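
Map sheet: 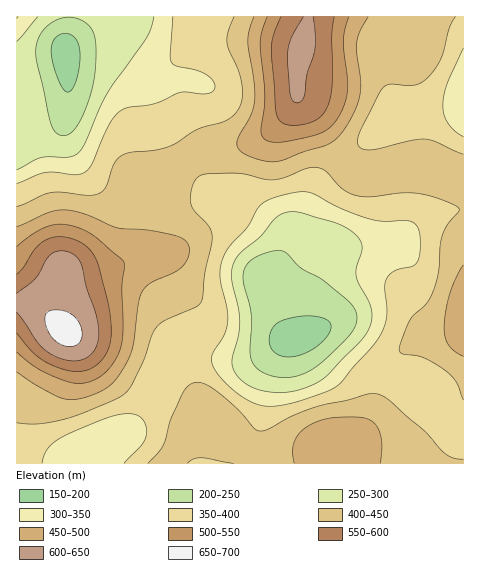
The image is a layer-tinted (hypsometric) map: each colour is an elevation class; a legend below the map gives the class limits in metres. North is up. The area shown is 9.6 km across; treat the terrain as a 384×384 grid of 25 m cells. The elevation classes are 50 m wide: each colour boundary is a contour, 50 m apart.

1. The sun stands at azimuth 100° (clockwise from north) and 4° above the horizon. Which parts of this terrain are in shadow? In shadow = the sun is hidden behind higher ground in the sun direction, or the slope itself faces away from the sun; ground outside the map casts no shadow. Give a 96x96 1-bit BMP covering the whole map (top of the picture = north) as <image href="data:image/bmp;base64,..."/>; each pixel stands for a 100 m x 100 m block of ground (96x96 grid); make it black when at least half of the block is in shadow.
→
<image width="96" height="96" href="data:image/bmp;base64,Qk2+BAAAAAAAAD4AAAAoAAAAYAAAAGAAAAABAAEAAAAAAIAEAAATCwAAEwsAAAIAAAAAAAAA////AAAAAAAAAD/4AAAAMAAAAAAAAP/8AAAAcAAAAAAAAf/+AAAA+AAAAAAAAf//AAAB/AAAAAAAAH//AAAD/AAAAAAAAD//gAAH/AAAAAAAAB//gAAH/gAAAAAAAAf/gAAH/gAAAAAAAAP/wAAH/wAAAAAAAAH/wAAH/wAAAAAAAAA//AAH/4AAAAAAAAAH/AAH/8AAAAAAAAAH/AAH/8AAAAAAAAAD/AAH/+AAAAAAAAAD/AAH//gAAAAAAAAD/AAD//4AAAAAAAAB+AAD//8AAAAAAAAAcAAD//+AAAAAAAAAAAAD//+AAAAAAAAAAAAD///AAAB8AAAAAAAH///gAAD+AAAAAAAH///wAAD/AAAAAAAH///8AAD/AAAAAAAH///+AAD/AAAAAAAH////AAD/AAAAAAAH////gBD/AAAAAAAH////wHj/AAAAAAAH////wPz+AAAAAAAD////4fz+AAAAAAAD////4/z8AAAAAAAB//////z4AAAAAAAB//////zwAAAAAAAA//////zgAAAAAAAAf/////zgAAAAAAAAP/////zgAAAAAAAAH/////zgAAAAAAAAH/////zwAAAAAAAAD/////z4AAAAAAAAB/////z8AAAAAAAAAf////z+AAAAAAAAAP////z/AAAAAAAAAD////7/AAAAAAAAAB////7/AAAAAAAAAA////z/AAAAAAAAAAf///z/AAAAAAAAAAP///z/AAAAAAAAAAAf//z/AAAAAAAAAAAH//z/AAAAAAAAAAAB//z/AAAAAAAAAAAA//z/AAAAAAAAAAAAP/j/AAAAAAAAAAAAD/D/AAAAAAAAAAAAAcD/AAAAAAAAAAAAAAD+AAAAAAAAAAAAAAB+AAAAAAAAAAAAAAAAAAAAAAAAAAAAAAAAAAAAAAAAAAAAAAAAAAAAAAAAAAAAAABgAAAAAAAAAAAAAADwAfAAAAAAAAAAAAD4B/gAAAAAAAAAAAD4D/gAAAAAAAAAAAD4P/gAAAAAAAAAAAD4f/gAAAAAAAAAAAD5//gAAAAAAAAAAADn//gAAAAAAAAAAAAP//gAAAAAAAAAAAAP//gAAAPAAAAAAAAP//gAAB/wAAAAAAAH//gAAD/4AAAAAAAH//gAAP/8AAAAAAAD//gAA///AAAAAAAD//gAD///gAAAAAAD//wAP///gAAAAAAD//wAf///wAAAAAAB//wB////wAAAAAAB//wH////4AAAAAAB//wf////4AAAAAAB//x/////4AAAAAAB////////4AAAAAAB////////4AAAAAAA////////4AAAAAAA////////4AAAAAAB////////4AAAAAAB////////4AAAAAAD////////4AAAAAAD////////4AAAAAAD////////4AAAAAAD////////4AAAAAAD////////4AAAAAAD////////4AAAAAAB////////8AAAAAAB////////8AAAAAAA////////8AAAAAAAf///////+AAAAAA="/>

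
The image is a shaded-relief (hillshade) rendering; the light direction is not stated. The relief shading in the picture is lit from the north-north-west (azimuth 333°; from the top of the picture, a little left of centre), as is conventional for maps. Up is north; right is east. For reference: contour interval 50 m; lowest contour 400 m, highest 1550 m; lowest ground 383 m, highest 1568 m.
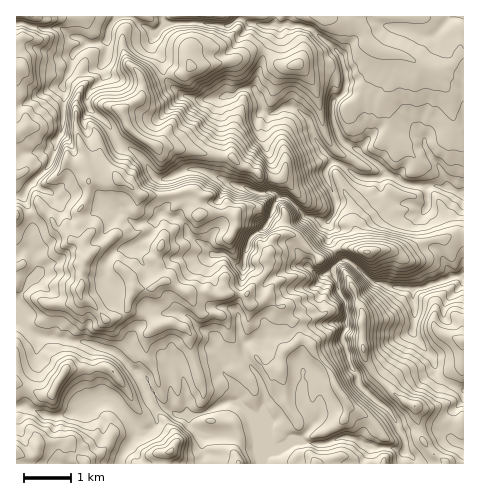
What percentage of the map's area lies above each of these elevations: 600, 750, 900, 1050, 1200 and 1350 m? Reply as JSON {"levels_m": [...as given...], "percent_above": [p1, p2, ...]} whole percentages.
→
{"levels_m": [600, 750, 900, 1050, 1200, 1350], "percent_above": [90, 76, 66, 54, 34, 12]}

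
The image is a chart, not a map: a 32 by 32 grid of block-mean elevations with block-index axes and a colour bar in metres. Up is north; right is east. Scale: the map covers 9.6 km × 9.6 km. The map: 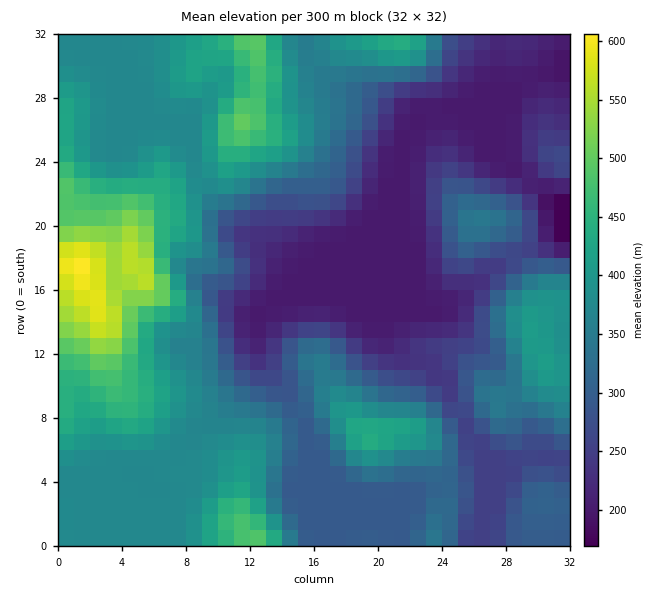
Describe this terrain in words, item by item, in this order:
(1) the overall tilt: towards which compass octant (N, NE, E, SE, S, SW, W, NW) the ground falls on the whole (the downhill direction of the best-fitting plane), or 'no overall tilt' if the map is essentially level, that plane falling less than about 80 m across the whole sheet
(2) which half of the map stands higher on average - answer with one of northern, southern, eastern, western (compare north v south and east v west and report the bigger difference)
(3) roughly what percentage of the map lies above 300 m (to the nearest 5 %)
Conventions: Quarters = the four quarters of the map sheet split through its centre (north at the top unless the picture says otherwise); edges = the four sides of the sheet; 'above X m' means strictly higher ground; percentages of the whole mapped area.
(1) Overall the map slopes down towards the east.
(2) Taken as a whole, the western half is higher than the eastern.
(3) Roughly 60 % of the ground is higher than 300 m.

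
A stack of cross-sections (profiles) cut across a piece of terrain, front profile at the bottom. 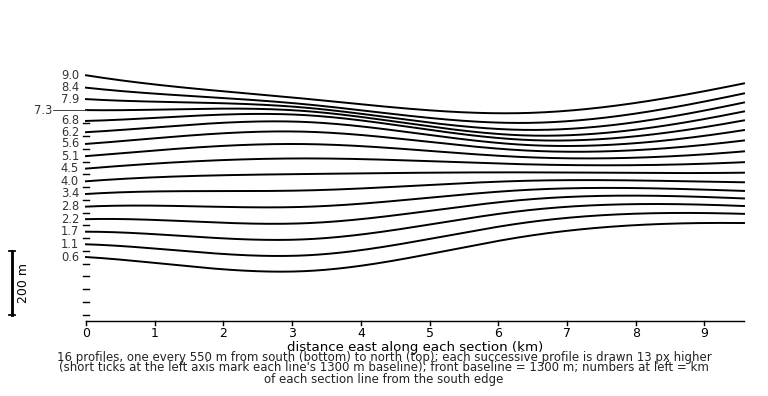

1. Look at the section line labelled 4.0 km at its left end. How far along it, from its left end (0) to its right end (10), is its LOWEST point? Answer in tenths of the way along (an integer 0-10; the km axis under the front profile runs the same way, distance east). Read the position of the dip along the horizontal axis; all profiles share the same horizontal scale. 0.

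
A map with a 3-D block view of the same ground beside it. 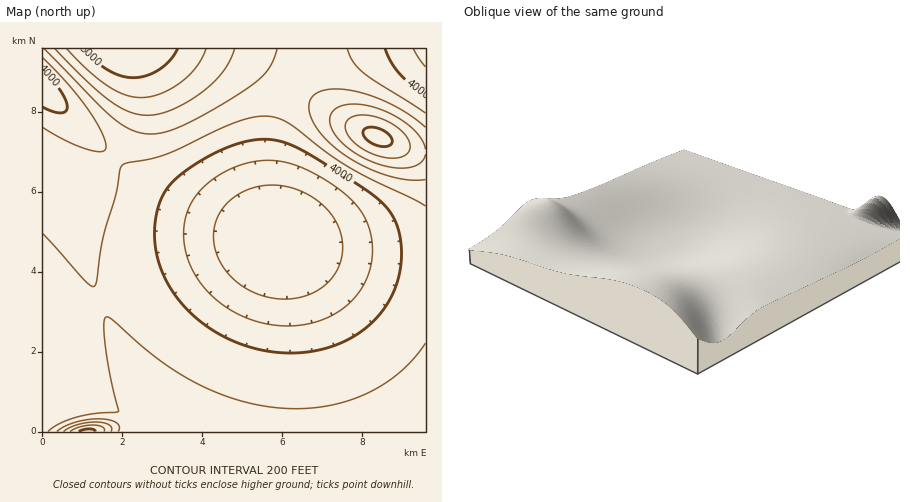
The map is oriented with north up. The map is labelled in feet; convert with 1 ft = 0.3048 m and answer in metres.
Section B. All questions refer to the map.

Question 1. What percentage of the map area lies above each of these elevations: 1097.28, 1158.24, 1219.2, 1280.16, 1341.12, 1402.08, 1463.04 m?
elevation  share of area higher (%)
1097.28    92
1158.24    84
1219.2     72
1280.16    39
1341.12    14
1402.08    9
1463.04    5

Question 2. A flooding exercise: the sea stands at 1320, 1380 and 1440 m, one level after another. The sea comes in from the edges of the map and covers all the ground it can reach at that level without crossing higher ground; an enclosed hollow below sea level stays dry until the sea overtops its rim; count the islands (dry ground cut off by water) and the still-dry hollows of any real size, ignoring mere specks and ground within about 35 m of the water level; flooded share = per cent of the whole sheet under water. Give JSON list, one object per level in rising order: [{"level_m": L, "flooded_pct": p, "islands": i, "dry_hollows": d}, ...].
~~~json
[{"level_m": 1320, "flooded_pct": 82, "islands": 0, "dry_hollows": 0}, {"level_m": 1380, "flooded_pct": 90, "islands": 0, "dry_hollows": 0}, {"level_m": 1440, "flooded_pct": 94, "islands": 1, "dry_hollows": 0}]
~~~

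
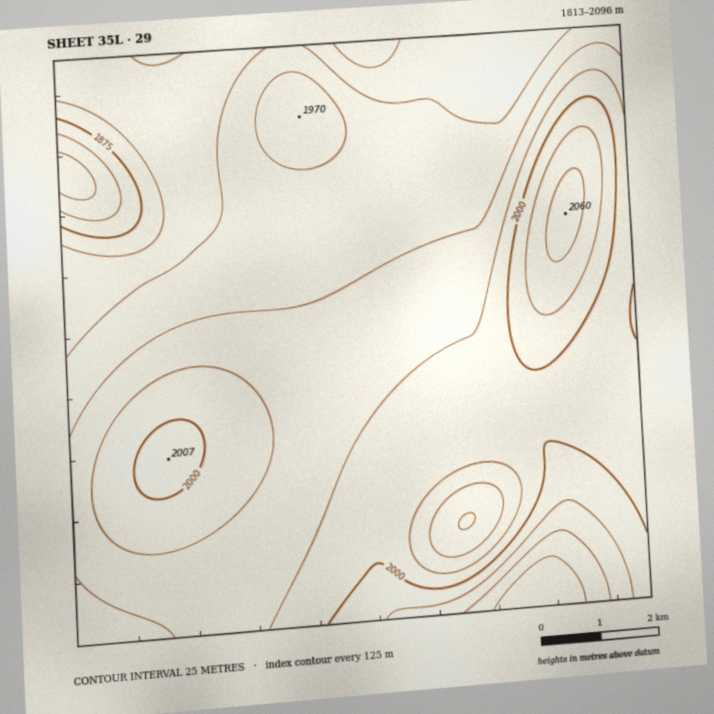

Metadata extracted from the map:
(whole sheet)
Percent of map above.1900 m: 96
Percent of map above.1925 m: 84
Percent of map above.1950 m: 64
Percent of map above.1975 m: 39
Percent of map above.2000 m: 15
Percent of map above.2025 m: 7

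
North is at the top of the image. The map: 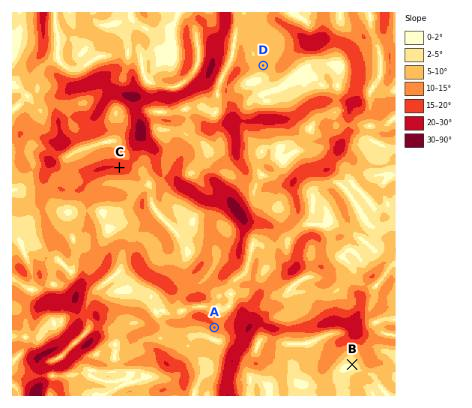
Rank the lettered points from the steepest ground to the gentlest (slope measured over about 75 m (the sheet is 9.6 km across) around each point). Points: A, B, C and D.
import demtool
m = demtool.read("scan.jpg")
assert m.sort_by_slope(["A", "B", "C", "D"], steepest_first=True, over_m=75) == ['C', 'A', 'D', 'B']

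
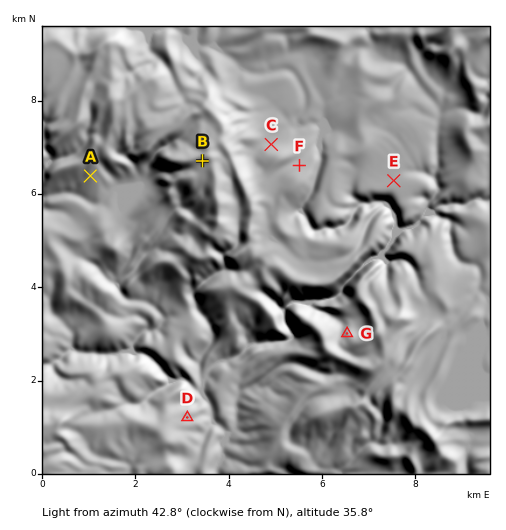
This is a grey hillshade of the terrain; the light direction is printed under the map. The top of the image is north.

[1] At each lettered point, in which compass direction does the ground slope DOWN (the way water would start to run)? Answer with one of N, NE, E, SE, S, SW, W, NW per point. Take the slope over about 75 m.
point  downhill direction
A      S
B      SW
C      N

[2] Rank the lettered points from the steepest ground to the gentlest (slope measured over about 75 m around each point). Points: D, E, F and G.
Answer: G D F E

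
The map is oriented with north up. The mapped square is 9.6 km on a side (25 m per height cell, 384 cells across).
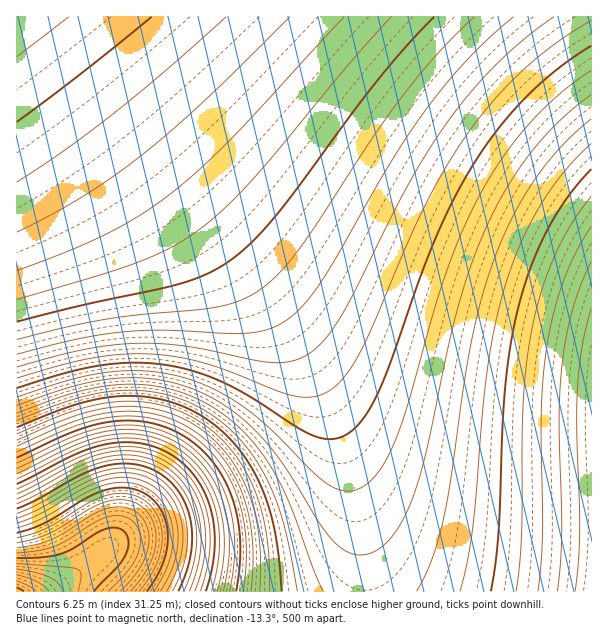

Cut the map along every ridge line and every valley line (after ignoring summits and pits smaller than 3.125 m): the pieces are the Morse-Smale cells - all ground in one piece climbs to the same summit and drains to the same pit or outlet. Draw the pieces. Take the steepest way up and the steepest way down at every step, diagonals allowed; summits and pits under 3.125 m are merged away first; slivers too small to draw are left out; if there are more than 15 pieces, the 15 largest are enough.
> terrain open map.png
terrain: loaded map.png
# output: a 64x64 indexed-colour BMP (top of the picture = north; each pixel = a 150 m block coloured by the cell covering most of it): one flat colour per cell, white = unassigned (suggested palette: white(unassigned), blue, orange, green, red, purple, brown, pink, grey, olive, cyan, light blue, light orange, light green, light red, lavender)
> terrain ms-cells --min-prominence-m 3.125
<image width="64" height="64" href="data:image/bmp;base64,Qk12CAAAAAAAAHYAAAAoAAAAQAAAAEAAAAABAAQAAAAAAAAIAAATCwAAEwsAABAAAAAAAAAA////ALR3HwAOf/8ALKAsACgn1gC9Z5QAS1aMAMJ34wB/f38AIr28AM++FwDox64AeLv/AIrfmACWmP8A1bDFACIiIiIiIiIiIiIiIiIiIiIiIiIhERERERERERERERERIiIiIiIiIiIiIiIiIiIiIiIiIiEREREREREREREREREiIiIiIiIiIiIiIiIiIiIiIiIiIRERERERERERERERESIiIiIiIiIiIiIiIiIiIiIiIiIhERERERERERERERERIiIiIiIiIiIiIiIiIiIiIiIiIiEREREREREREREREREiIiIiIiIiIiIiIiIiIiIiIiIiERERERERERERERERESIiIiIiIiIiIiIiIiIiIiIiIiIRERERERERERERERERIiIiIiIiIiIiIiIiIiIiIiIiIhEREREREREREREREREiIiIiIiIiIiIiIiIiIiIiIiIiERERERERERERERERESIiIiIiIiIiIiIiIiIiIiIiIiIRERERERERERERERERIiIiIiIiIiIiIiIiIiIiIiIiIhEREREREREREREREREiIiIiIiIiIiIiIiIiIiIiIiIhERERERERERERERERESIiIiIiIiIiIiIiIiIiIiIiIiERERERERERERERERERIiIiIiIiIiIiIiIiIiIiIiIiIREREREREREREREREREiIiIiIiIiIiIiIiIiIiIiIiIhERERERERERERERERESIiIiIiIiIiIiIiIiIiIiIiIhERERERERERERERERERIiIiIiIiIiIiIiIiIiIiIiIiEREREREREREREREREREiIiIiIiIiIiIiIiIiIiIiIiIRERERERERERERERERESIiIiIiIiIiIiIiIiIiIiIiIRERERERERERERERERERIiIiIiIiIiIiIiIiIiIiIiIhEREREREREREREREREREiIiIiIiIiIiIiIiIiIiIiIiERERERERERERERERERESIiIiIiIiIiIiIiIiIiIiIiERERERERERERERERERERIiIiIiIiIiIiIiIiIiIiIiIREREREREREREREREREREiIiIiIiIiIiIiIiIiIiIiIRERERERERERERERERERESIiIiIiIiIiIiIiIiIiIiIhERERERERERERERERERERIiIiIiIiIiIiIiIiIiIiIhEREREREREREREREREREREiIiIiIiIiIiIiIiIiIiIiERERERERERERERERERERESIiIiIiIiIiIiIiIiIiIiERERERERERERERERERERERIiIiIiIiIiIiIiIiIiIiIREREREREREREREREREREREiIiIiIiIiIiIiIiIiIiIRERERERERERERERERERERESIiIiIiIiIiIiIiIiIiIhERERERERERERERERERERERIiIiIiIiIiIiIiIiIiIhEREREREREREREREREREREREiIiIiIiIiIiIiIiIiIhERERERERERERERERERERERESIiIiIiIiIiIiIiIiIhERERERERERERERERERERERERIiIiIiIiIiIiIiIiIiEREREREREREREREREREREREREiIiIiIiIiIiIiIiIiERERERERERERERERERERERERESIiIiIiIiIiIiIiIiERERERERERERERERERERERERERIiIiIiIiIiIiIiIiEREREREREREREREREREREREREREiIiIiIiIiIiIiIiIRERERERERERERERERERERERERESIiIiIiIiIiIiIiIRERERERERERERERERERERERERERIiIiIiIiIiIiIiIREREREREREREREREREREREREREREiIiIiIiIiIiIiIRERERERERERERERERERERERERERESIiIiIiIiIiIiIRERERERERERERERERERERERERERERIiIiIiIiIiIiIhEREREREREREREREREREREREREREREiIiIiIiIiIiIhERERERERERERERERERERERERERERESIiIiIiIiIiIhERERERERERERERERERERERERERERERIiIiIiIiIiIhEREREREREREREREREREREREREREREREiIiIiIiIiIhERERERERERERERERERERERERERERERESIiIiIiIiIhERERERERERERERERERERERERERERERERIiIiIiIiIiEREREREREREREREREREREREREREREREREiIiIiIiIiERERERERERERERERERERERERERERERERESIiIiIiIiERERERERERERERERERERERERERERERERERIiIiIiIiEREREREREREREREREREREREREREREREREREiIiIiIiERERERERERERERERERERERERERERERERERESIiIiIiIRERERERERERERERERERERERERERERERERERIiIiIiIREREREREREREREREREREREREREREREREREREiIiIiIRERERERERERERERERERERERERERERERERERESIiIiIRERERERERERERERERERERERERERERERERERERIiIiIREREREREREREREREREREREREREREREREREREREiIiIhERERERERERERERERERERERERERERERERERERESIiIhERERERERERERERERERERERERERERERERERERERIiIhEREREREREREREREREREREREREREREREREREREREiIhERERERERERERERERERERERERERERERERERERERESIiERERERERERERERERERERERERERERERERERERERER"/>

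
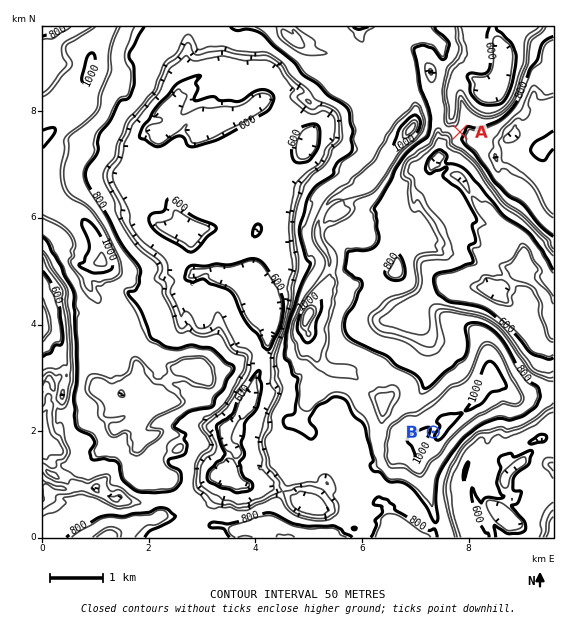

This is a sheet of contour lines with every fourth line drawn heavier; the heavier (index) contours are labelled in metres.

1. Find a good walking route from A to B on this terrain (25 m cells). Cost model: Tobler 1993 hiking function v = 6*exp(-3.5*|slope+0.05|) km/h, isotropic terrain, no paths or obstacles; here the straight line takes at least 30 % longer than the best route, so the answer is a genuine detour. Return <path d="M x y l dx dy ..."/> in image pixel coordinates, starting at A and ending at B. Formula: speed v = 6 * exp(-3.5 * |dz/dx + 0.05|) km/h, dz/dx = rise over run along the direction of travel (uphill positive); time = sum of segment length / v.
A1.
<path d="M460 132l-4 0-7-3-4 0-5-2-1 0-3 1-1 1-4 8-6 6-6 4-15 14-5 11 0 27-15 29 0 19-3 5 0 12-2 5 0 7-2 3 0 4-2 5 0 15-7 13 0 7 13 26 8 8 4 8 10 10 17 34-1 3-3 3 7 0 2 1 8 16"/>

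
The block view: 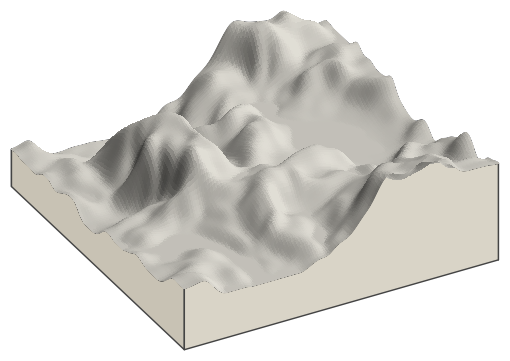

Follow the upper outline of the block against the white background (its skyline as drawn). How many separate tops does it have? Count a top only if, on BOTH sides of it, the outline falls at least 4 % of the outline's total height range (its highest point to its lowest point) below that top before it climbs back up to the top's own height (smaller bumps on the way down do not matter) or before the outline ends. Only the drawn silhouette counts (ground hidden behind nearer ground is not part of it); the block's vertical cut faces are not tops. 3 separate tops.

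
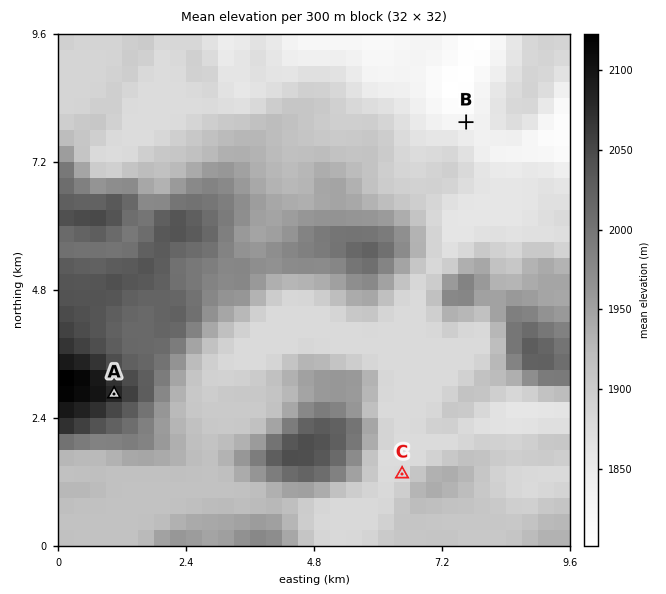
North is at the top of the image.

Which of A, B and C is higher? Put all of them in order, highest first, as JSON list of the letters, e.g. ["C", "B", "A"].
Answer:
["A", "C", "B"]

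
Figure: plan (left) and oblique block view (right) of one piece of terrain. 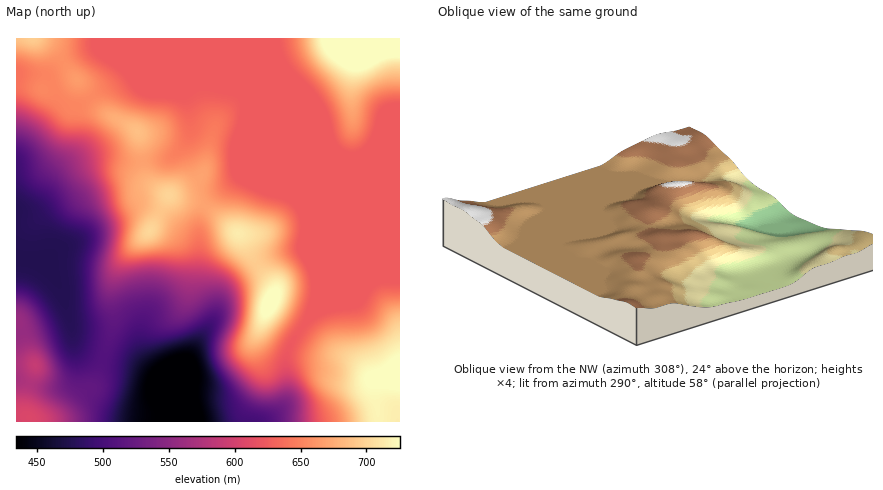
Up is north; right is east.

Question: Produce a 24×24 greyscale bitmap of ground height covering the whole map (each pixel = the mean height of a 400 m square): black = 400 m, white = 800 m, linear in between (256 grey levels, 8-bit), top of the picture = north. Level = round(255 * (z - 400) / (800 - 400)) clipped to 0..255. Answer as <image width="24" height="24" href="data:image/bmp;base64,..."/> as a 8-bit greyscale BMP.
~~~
<image width="24" height="24" href="data:image/bmp;base64,Qk12BgAAAAAAADYEAAAoAAAAGAAAABgAAAABAAgAAAAAAEACAAATCwAAEwsAAAABAAAAAAAAAAAAAAEBAQACAgIAAwMDAAQEBAAFBQUABgYGAAcHBwAICAgACQkJAAoKCgALCwsADAwMAA0NDQAODg4ADw8PABAQEAAREREAEhISABMTEwAUFBQAFRUVABYWFgAXFxcAGBgYABkZGQAaGhoAGxsbABwcHAAdHR0AHh4eAB8fHwAgICAAISEhACIiIgAjIyMAJCQkACUlJQAmJiYAJycnACgoKAApKSkAKioqACsrKwAsLCwALS0tAC4uLgAvLy8AMDAwADExMQAyMjIAMzMzADQ0NAA1NTUANjY2ADc3NwA4ODgAOTk5ADo6OgA7OzsAPDw8AD09PQA+Pj4APz8/AEBAQABBQUEAQkJCAENDQwBEREQARUVFAEZGRgBHR0cASEhIAElJSQBKSkoAS0tLAExMTABNTU0ATk5OAE9PTwBQUFAAUVFRAFJSUgBTU1MAVFRUAFVVVQBWVlYAV1dXAFhYWABZWVkAWlpaAFtbWwBcXFwAXV1dAF5eXgBfX18AYGBgAGFhYQBiYmIAY2NjAGRkZABlZWUAZmZmAGdnZwBoaGgAaWlpAGpqagBra2sAbGxsAG1tbQBubm4Ab29vAHBwcABxcXEAcnJyAHNzcwB0dHQAdXV1AHZ2dgB3d3cAeHh4AHl5eQB6enoAe3t7AHx8fAB9fX0Afn5+AH9/fwCAgIAAgYGBAIKCggCDg4MAhISEAIWFhQCGhoYAh4eHAIiIiACJiYkAioqKAIuLiwCMjIwAjY2NAI6OjgCPj48AkJCQAJGRkQCSkpIAk5OTAJSUlACVlZUAlpaWAJeXlwCYmJgAmZmZAJqamgCbm5sAnJycAJ2dnQCenp4An5+fAKCgoAChoaEAoqKiAKOjowCkpKQApaWlAKampgCnp6cAqKioAKmpqQCqqqoAq6urAKysrACtra0Arq6uAK+vrwCwsLAAsbGxALKysgCzs7MAtLS0ALW1tQC2trYAt7e3ALi4uAC5ubkAurq6ALu7uwC8vLwAvb29AL6+vgC/v78AwMDAAMHBwQDCwsIAw8PDAMTExADFxcUAxsbGAMfHxwDIyMgAycnJAMrKygDLy8sAzMzMAM3NzQDOzs4Az8/PANDQ0ADR0dEA0tLSANPT0wDU1NQA1dXVANbW1gDX19cA2NjYANnZ2QDa2toA29vbANzc3ADd3d0A3t7eAN/f3wDg4OAA4eHhAOLi4gDj4+MA5OTkAOXl5QDm5uYA5+fnAOjo6ADp6ekA6urqAOvr6wDs7OwA7e3tAO7u7gDv7+8A8PDwAPHx8QDy8vIA8/PzAPT09AD19fUA9vb2APf39wD4+PgA+fn5APr6+gD7+/sA/Pz8AP39/QD+/v4A////AIJ/c2FQQCwdFxQRFSg6QkZOY4OZrMHLynlyYlRNRTMfFRISGCs/U2BeaYuluMjNzG9tWkxLSDkjFBESGC5Pc4N8gJ6yvszQ0nJ0WENERTspGhMSGz9wkZWMkKSyvsnN0mxnSTg+RUA0LSMdJU2HqKWTkqKyur/EymVZPzQ7RkY/P0A6M0d8sLqikZilqay0wGJNNzM8SUtGR09SSUZpqsu6mpCUlpijtFE+MjI/UVJOTVVfW1VqpM7Lp5CPj5CZozkzMTJCXGFcW2Fqaml7p8bKrpKPj4+RkjExMTNDZHd1cnZ7fIOYs727o5CPj4+PjzExMTI/YYudmpeVkZ+1vrmplY+Pj4+PjzEyMjQ8WYyzuq2inK7Exb6tlI+Pj4+PjzI0Nz9IYIuuvLSrpbPAvreqlY+Pj4+PjzM3QE1Zcpmttru0rKyrpp6XkI+Pj4+PjzhASVdkf6Cvtry1rKOZk5CPj4+Pj4+Pjz9LVGJxi6Otr62sq6KRj4+Pj4+Pj4+Pj0RSYGp5jqKrqaKhpaCRj4+Pj4+Pj4+Pj1Fhc3yElKayr6ScnZ2Rj4+Pj4+PlZaQj2d3i5WYpK+0rqSZmZuUj4+Pj4+Qn6GRj4OQnKCjqqmjnpmTlZeTj4+Pj4+Tp6eUkJifoaOjoJqSkJCQkJCQj4+Pj5CdsrGjm5ugoqekm5OQj4+Pj4+Pj4+PkJqwwsS6s6ClpKOZkZCPj4+Pj4+Pj4+Ql63G1NnRyLS0qqCSkJCPj4+Pj4+Pj4+RnrvS3ebj4g=="/>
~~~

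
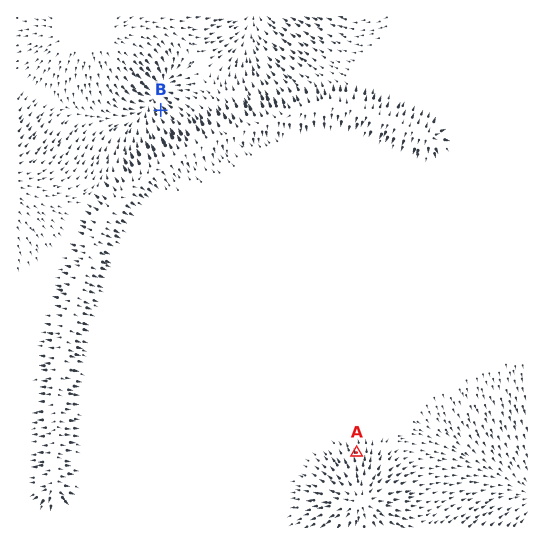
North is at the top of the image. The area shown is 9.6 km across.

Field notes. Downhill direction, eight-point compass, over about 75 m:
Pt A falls N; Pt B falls NW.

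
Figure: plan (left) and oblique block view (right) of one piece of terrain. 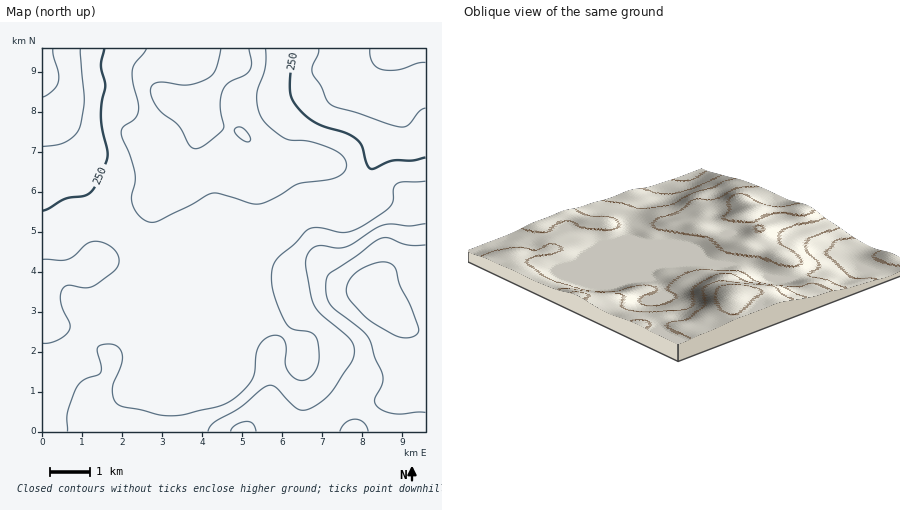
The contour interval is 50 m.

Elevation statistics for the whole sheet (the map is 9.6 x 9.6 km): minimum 140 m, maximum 490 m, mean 300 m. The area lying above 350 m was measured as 17.2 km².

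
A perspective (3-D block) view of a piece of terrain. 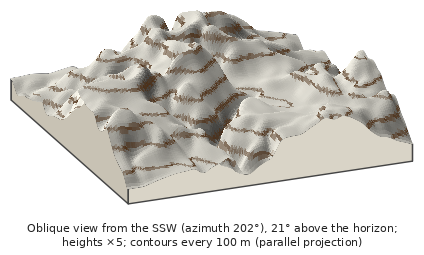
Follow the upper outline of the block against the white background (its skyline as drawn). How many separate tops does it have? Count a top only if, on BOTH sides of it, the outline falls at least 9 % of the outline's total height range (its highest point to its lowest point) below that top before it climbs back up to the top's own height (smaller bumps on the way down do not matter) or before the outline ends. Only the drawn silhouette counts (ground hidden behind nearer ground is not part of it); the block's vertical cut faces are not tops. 3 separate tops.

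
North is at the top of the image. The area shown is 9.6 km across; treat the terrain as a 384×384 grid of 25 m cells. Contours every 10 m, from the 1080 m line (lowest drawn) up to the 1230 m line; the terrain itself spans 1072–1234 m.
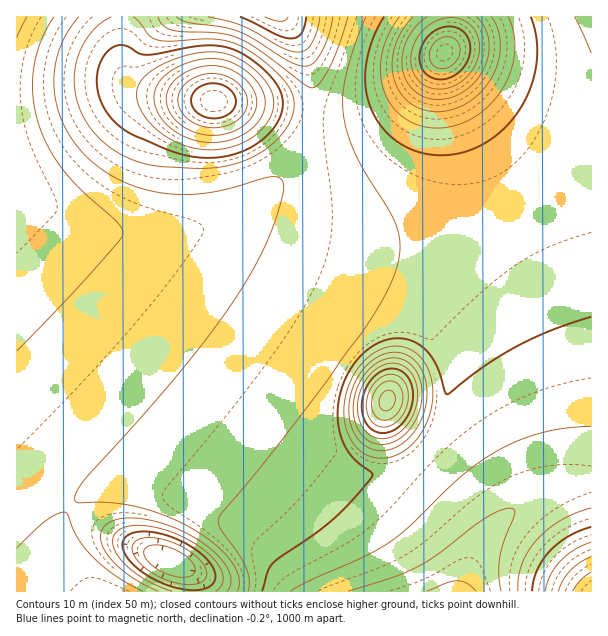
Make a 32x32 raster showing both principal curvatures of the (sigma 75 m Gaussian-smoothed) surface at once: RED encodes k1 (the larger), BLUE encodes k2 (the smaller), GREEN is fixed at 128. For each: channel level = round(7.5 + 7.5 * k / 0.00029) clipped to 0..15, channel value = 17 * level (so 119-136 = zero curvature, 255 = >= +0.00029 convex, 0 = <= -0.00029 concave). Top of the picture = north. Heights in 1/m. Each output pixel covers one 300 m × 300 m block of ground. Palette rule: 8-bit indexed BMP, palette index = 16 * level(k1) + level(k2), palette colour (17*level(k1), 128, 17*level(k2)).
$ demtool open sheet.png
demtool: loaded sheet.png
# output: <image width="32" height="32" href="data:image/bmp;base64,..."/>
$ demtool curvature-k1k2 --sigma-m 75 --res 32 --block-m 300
<image width="32" height="32" href="data:image/bmp;base64,Qk02CAAAAAAAADYEAAAoAAAAIAAAACAAAAABAAgAAAAAAAAEAAATCwAAEwsAAAABAAAAAAAAAIAAABGAAAAigAAAM4AAAESAAABVgAAAZoAAAHeAAACIgAAAmYAAAKqAAAC7gAAAzIAAAN2AAADugAAA/4AAAACAEQARgBEAIoARADOAEQBEgBEAVYARAGaAEQB3gBEAiIARAJmAEQCqgBEAu4ARAMyAEQDdgBEA7oARAP+AEQAAgCIAEYAiACKAIgAzgCIARIAiAFWAIgBmgCIAd4AiAIiAIgCZgCIAqoAiALuAIgDMgCIA3YAiAO6AIgD/gCIAAIAzABGAMwAigDMAM4AzAESAMwBVgDMAZoAzAHeAMwCIgDMAmYAzAKqAMwC7gDMAzIAzAN2AMwDugDMA/4AzAACARAARgEQAIoBEADOARABEgEQAVYBEAGaARAB3gEQAiIBEAJmARACqgEQAu4BEAMyARADdgEQA7oBEAP+ARAAAgFUAEYBVACKAVQAzgFUARIBVAFWAVQBmgFUAd4BVAIiAVQCZgFUAqoBVALuAVQDMgFUA3YBVAO6AVQD/gFUAAIBmABGAZgAigGYAM4BmAESAZgBVgGYAZoBmAHeAZgCIgGYAmYBmAKqAZgC7gGYAzIBmAN2AZgDugGYA/4BmAACAdwARgHcAIoB3ADOAdwBEgHcAVYB3AGaAdwB3gHcAiIB3AJmAdwCqgHcAu4B3AMyAdwDdgHcA7oB3AP+AdwAAgIgAEYCIACKAiAAzgIgARICIAFWAiABmgIgAd4CIAIiAiACZgIgAqoCIALuAiADMgIgA3YCIAO6AiAD/gIgAAICZABGAmQAigJkAM4CZAESAmQBVgJkAZoCZAHeAmQCIgJkAmYCZAKqAmQC7gJkAzICZAN2AmQDugJkA/4CZAACAqgARgKoAIoCqADOAqgBEgKoAVYCqAGaAqgB3gKoAiICqAJmAqgCqgKoAu4CqAMyAqgDdgKoA7oCqAP+AqgAAgLsAEYC7ACKAuwAzgLsARIC7AFWAuwBmgLsAd4C7AIiAuwCZgLsAqoC7ALuAuwDMgLsA3YC7AO6AuwD/gLsAAIDMABGAzAAigMwAM4DMAESAzABVgMwAZoDMAHeAzACIgMwAmYDMAKqAzAC7gMwAzIDMAN2AzADugMwA/4DMAACA3QARgN0AIoDdADOA3QBEgN0AVYDdAGaA3QB3gN0AiIDdAJmA3QCqgN0Au4DdAMyA3QDdgN0A7oDdAP+A3QAAgO4AEYDuACKA7gAzgO4ARIDuAFWA7gBmgO4Ad4DuAIiA7gCZgO4AqoDuALuA7gDMgO4A3YDuAO6A7gD/gO4AAID/ABGA/wAigP8AM4D/AESA/wBVgP8AZoD/AHeA/wCIgP8AmYD/AKqA/wC7gP8AzID/AN2A/wDugP8A/4D/AHeHh4eXx+e1clBgcJOml4eHh4eHd3d3h5eXl4eGhnZ2h4eHl7fGg1BgUGCTxqeHh4eHh3d3d3eHl5eXh4eGhnaHh4eXpZJgUFByxee3l4eHh3d3d3d3d3eHl5eXh4eHh4eHh5eVk5KUxvfnt4eHh3d3d3d3d3d3d4eHl5eXl4eHh4eHl5a2x9fXt5eHh3d3d3d3d3d3d3eHh4eIl5eXl5eHh4eHl5eXl4eHh4d3d3d3d3d3d3d3h4eHh4eImJeXl4eHh4eHh4eHh4d3d3d3d3d3d4aFhIaHh4eHh4eHiIiYh4eHh4eHh3d3d3d3d3d3d3eGkqKikYSHh4eHh4eHh4eHd3d3d3d3d3d3d3d3d3d3d4Oi1ue0kIWHh4eHh4eHh4d3d3d3d3d3d3d3d3d3d3d3gbP5+9mhgYeHh4eHh4eHh4d3d3d3d3d3d3d3d3d3d3eAs/z+/LSAh4eHh4eHh4eHh4d3d3d3d3d3d3d3d3d3d4Kh2v37xZCHh4eHh4eHh4eHh4d3d3d3d3d3d3d3d3d3hZC0+Pi0gXeHh4eHh4eHh4eHh4d3d3d3d3d3d3d3d3eHg5CzxKKEh4eHh4eHh4eHh4eHh4eHd3d3d3d3d3d3d4eHhIKThIeHh4eHh4eHh4eHh4eHh4eHh3d3d3d3d3eHh4eHh4eHh4eHh4eHh4eHh4eHh4eHh4eHh4eHh4eHh4eHh4eHh4eHh4eHh4eHh4eHh4eHh4eHh4eHh4eHh4eHh4eHh4eHh4eHh4eHh4eHh4eHh4eHh4d3h4eHh4eHh4eHh4eHh4eHh4eHh4eHh4eHh4eHd3d3h4eHd3d3h4eHh4eHh4eHh4eHh4eHh4eHh4eHd4eHh4eHh4eHh4d3d4eHh4eHh4eHh4eHh4eHh4eHh4eHh4eHh4eHh4eHh4d3d4eHh4eHh4eHh4eHh4eHh4eHh4eHh4eHh4eHh4eGhod3d4eHh4eHh4eHh4eHh4eHh4eHh4eHh4eHh4aFhISEhYZ3h4eHh4eHh4eHh4eHh4eHh4eHh4eHh4iGhZWWlpWEhIZ3h4eHh4eHh4eHh4eHh4eHh4eHh4iIh4WWp6mpqKaVhIaHh4eHh4eGhoeHh4eHh4eHh4eIiIiGlqe5ysrKuKaUhYeHh4eWlpaGhoaHh4eHh4eHh4iIiJamt8nKy8rItqWUh4eHlpamppaWhoaHh4eHh4eHiIiYlqanuLq6qqimpJSXh4eWpre4qJaGhoeHh4eHh4eIiJiWlZanqamol4WEhIeHh5anydvKp5aGh4eHh4eHh4iImJeFhJaXqJeGdHN1h4eHhpa529q4loaHh4eHh4eHiIiYmIaEhIWVlYRzZHaHh4eGlqe4yLeWhoeHh4c="/>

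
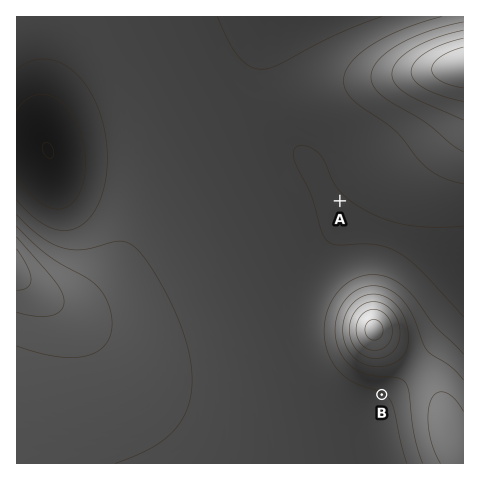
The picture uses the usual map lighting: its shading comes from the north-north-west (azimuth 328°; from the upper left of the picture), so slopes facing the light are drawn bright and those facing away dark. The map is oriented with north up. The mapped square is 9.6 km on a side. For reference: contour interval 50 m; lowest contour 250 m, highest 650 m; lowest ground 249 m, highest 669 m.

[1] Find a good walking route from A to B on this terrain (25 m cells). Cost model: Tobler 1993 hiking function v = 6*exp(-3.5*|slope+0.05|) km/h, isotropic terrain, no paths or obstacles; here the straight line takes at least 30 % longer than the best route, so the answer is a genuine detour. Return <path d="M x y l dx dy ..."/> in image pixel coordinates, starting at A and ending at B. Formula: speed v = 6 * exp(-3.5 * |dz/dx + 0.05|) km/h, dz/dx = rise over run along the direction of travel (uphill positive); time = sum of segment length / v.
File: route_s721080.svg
<path d="M340 201l0 79-5 10 0 53 12 24 14 14 14 7 7 7"/>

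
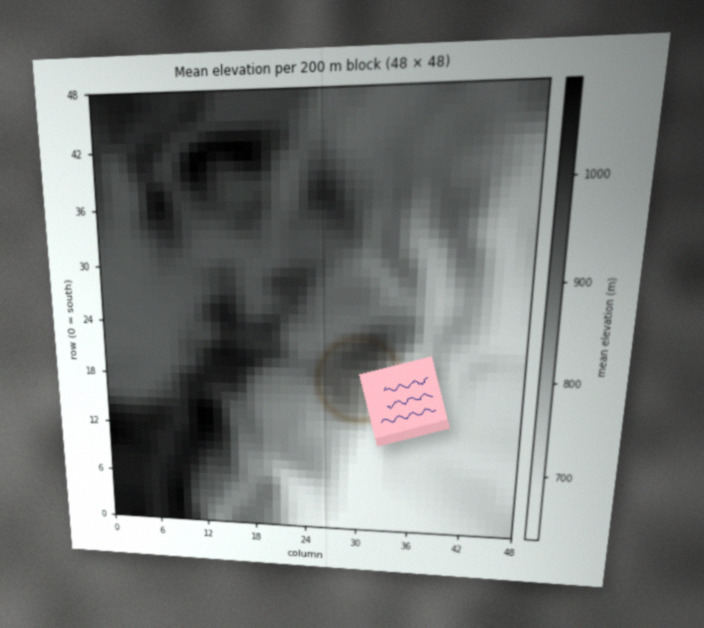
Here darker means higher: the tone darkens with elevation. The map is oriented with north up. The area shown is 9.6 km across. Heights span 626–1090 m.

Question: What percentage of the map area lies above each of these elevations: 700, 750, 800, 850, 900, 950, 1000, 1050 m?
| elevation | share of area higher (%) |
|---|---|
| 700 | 95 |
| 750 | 81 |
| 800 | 76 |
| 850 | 71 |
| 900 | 61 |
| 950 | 46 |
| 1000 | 21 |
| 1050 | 5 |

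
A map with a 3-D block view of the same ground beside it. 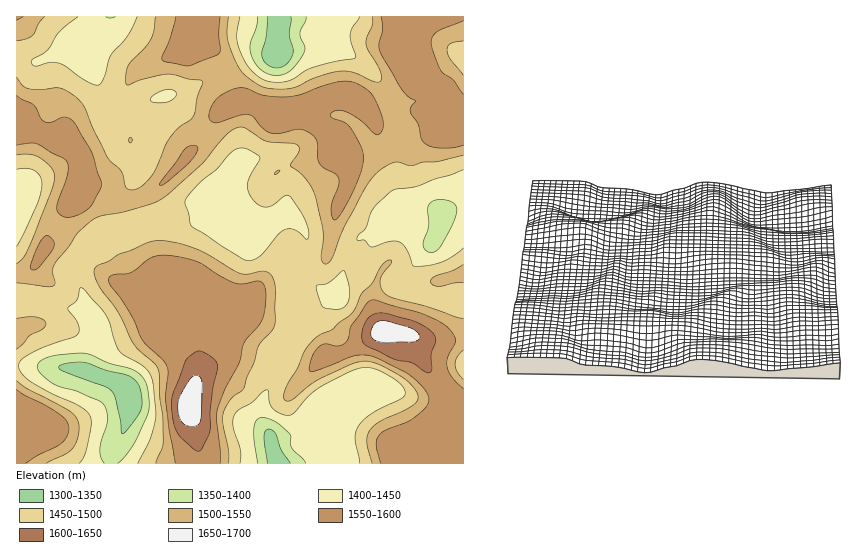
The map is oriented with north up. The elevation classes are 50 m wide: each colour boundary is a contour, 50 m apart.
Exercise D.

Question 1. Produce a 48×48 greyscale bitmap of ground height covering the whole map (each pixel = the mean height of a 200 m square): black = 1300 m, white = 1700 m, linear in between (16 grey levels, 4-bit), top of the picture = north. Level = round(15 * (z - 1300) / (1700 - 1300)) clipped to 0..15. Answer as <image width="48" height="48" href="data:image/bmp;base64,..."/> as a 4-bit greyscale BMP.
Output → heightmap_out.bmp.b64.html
<image width="48" height="48" href="data:image/bmp;base64,Qk32BAAAAAAAAHYAAAAoAAAAMAAAADAAAAABAAQAAAAAAIAEAAATCwAAEwsAABAAAAAAAAAAAAAAABEREQAiIiIAMzMzAERERABVVVUAZmZmAHd3dwCIiIgAmZmZAKqqqgC7u7sAzMzMAN3d3QDu7u4A////AKmYd2VDNFZ4mqu6hlQxEjRVVWaaqqqqqqqpmHZDI0Vnmru6hlQhI0VVVWeaqqqqqru6qYZTIjVnm8y6hlQhNEVVVWeaqqqqq7u6qYZUIiRXrMzKdlQiNERVVWeJqqqqqqu6qYZUMiNXre3JdVQzRURVVVZ4maqqqquqmHZUMRJXre7JdlVVZlREVVVmeJmqqqqodlVEIRJIve7KhmVWd2VERVVVZnmqqqh2VUQzIRJYve7KmHZmeHZUREVVVniqqoZUQzIiERNYrN7LqIdmeIhlREREVoqrqWVDIiIRIiRoq93LqYdmZ5mHZURFeKu7mFVDIiIjNFZ4q8zLuod2Zompl2Z4mru6l2VUMzNFVWeJq7u7uph2ZnmqqZmrzMy6l3ZlVVVVZniqu7u7qph3ZniaqqvMzMy7qId2ZmVVZomqq7u6qqmHdmeJmaze7t3LqYiHdmZVZ5qqqru7u6qIdmZniazu7ty6mIiHZmVVaJqqqru7u7qYdmZmeJvNzLqpiHd2ZmVWeaqqqru7u7uod2ZmZoq7qpmHd2ZmZmZniaqqqqqqqqqod3ZlVnmZiHdmZmZ3dmZomqqqqqqqqqqod2ZlVXiHZmZ3d4iIdmZ5qqqqqqqqqZmYd2ZmVmeHZmd4iJmYdmeJmZqqqqqpmHeHd2ZmZmZ3ZmZ3iImpdmd4iJmqqqmYdmZnd2Z3ZmZ3dmVWZ3iph2ZneIiZmZh3ZlVmZmZ4dmZndlREVmiamHZmd3eIiHdmZVVWZmZ4dmZmZlQ0VWeZmHdmZmZ3dmZlVVVWZmZ4hmZmZVQzRVaJmYdmZmZmZmVVVVVVZmZ5l2ZmVVQzRVZ5mZmHd3d2ZmVURFVWZmZ5mGZmVVQzNFVomqqYiId3ZmVVVVVmZmaJqXZmVVRDNFVomqqZiIiIdmVVVVZmZmeJqoZmZVVERFVXmqqpiHiZh2ZVVWZ3ZmeJmpdmZmVVVVVniaqpiHeJmHZlVmZ3d3iZmph2ZmZmVWZniaqZh3d4mYdmZWZnd4iZqqmHd3dmZmZ4maqYd3d4mZl2ZWZmd4maqqmYiIiId4iZqqqYd3d3iamHZmZmd4mqqqmZiImZmKmqqqmHd3d3iZmYdmZ4iImqqpmZiJmqqqqqqql3d3d3eImZh3iZmZmqqpmZmJqqqqqpmph2Z3dmd4iZmImqqqqqqZmpmZqqqqqZmZh2ZmZmZ3iaqpqqqqqpmaqpiZqqqqmZmYdmZ2ZmZniaqqqqqqqqqqqpiZqqqpiIiHZmZ3ZmZmiJqqqZmZqqqqqYiZmqqod3d2ZmZ3dmZneImZh3d4maqqmImqqqqXZmZmZmZ4iHd4iIiIZURWeImYd4mqqqmGZmZlVWZ4iZmZmIiGUyI1Zmd2Z5qqqph2ZmZVVVZ3iZqqqZl1MhEkVVVmaJqqqpd2ZmVVVVZneJqqqqhlMhEjREVWeaqqqYd4d2VVRFVmeImqqqhlMhEkRVVWeaqqqYiIh2ZVREVWZ4mqqqhlQhEkVVVmeKqqqpmZiHZlVERVZ4mqqqhlQxEjRVVWaKqqqqqg=="/>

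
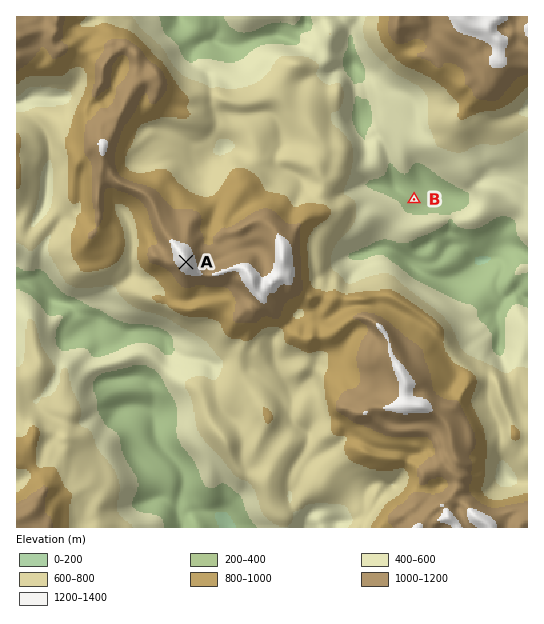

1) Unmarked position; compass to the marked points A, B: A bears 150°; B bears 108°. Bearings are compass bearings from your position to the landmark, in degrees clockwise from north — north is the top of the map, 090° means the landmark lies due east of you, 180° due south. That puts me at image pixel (89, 94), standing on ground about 930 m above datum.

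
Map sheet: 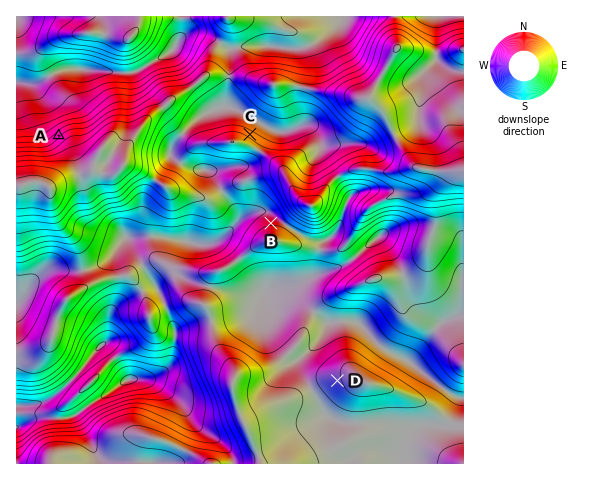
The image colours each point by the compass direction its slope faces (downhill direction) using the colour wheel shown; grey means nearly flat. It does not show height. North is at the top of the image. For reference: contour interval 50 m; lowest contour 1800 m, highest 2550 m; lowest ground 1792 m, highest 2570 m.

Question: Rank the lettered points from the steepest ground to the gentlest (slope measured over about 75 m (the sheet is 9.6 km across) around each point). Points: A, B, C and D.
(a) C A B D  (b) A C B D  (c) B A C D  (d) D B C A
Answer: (b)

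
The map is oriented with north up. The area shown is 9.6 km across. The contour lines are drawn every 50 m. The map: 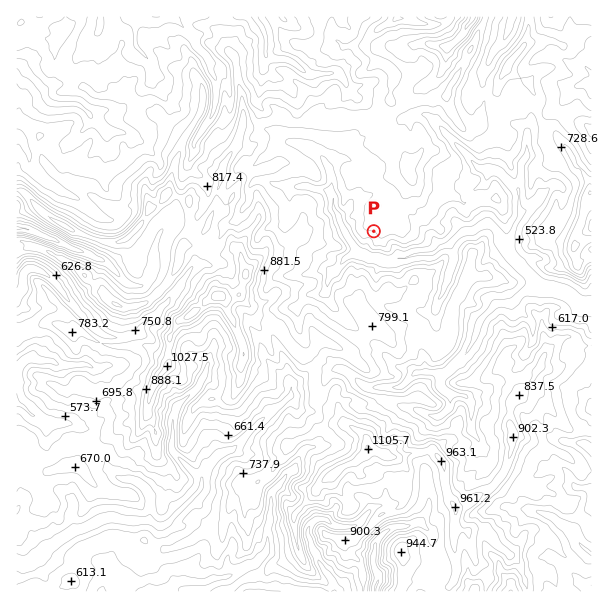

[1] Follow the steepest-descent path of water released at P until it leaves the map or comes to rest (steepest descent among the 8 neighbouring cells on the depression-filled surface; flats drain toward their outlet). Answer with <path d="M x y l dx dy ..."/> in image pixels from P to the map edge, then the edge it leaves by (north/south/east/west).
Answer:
<path d="M374 231l-3 3 0 3-5 8 0 10 5 3 7 0 6 3 8 0 6-3 7 0 2-1 9-2 1-1 15 0 8-6 9-3 10-11 2 0 3-3 7 0 2-1 3 0 4-5 12 0 6 8 0 7 2 3 6 6 1 0 0 2 9 9 0 1 26 27 3 0 0 2 12 0 1 1 3 0 9 5 11 10 10 0"/>
exit: east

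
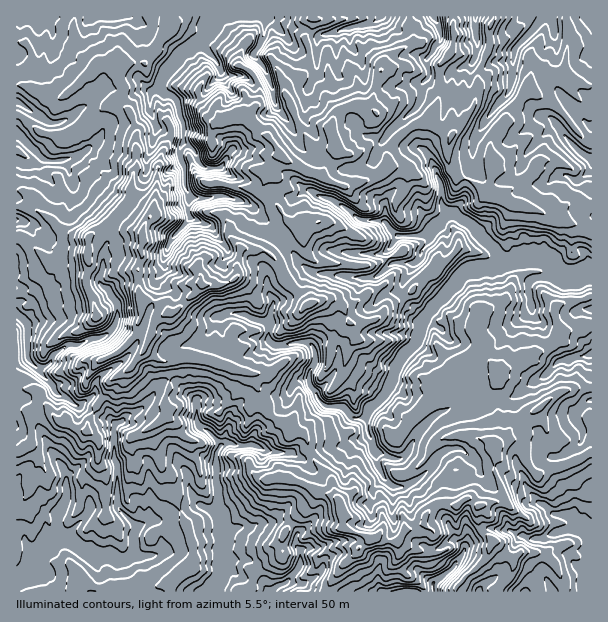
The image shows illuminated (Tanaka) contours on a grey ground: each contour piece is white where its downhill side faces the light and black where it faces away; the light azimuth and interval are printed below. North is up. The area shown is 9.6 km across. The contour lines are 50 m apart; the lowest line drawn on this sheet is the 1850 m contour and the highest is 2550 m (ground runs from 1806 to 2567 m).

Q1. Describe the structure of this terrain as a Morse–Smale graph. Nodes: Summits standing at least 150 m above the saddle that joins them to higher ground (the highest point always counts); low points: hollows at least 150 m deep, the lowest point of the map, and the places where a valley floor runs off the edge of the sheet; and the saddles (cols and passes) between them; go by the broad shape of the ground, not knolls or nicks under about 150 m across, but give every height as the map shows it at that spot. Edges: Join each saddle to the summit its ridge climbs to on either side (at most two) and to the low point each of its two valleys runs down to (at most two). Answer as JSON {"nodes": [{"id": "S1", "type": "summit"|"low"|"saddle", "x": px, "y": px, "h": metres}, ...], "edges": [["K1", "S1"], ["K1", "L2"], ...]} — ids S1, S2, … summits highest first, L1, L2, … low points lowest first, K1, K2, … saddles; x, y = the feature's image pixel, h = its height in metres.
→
{"nodes": [
{"id": "S1", "type": "summit", "x": 203, "y": 285, "h": 2567},
{"id": "S2", "type": "summit", "x": 342, "y": 512, "h": 2391},
{"id": "L1", "type": "low", "x": 18, "y": 578, "h": 1806},
{"id": "L2", "type": "low", "x": 590, "y": 578, "h": 1806},
{"id": "L3", "type": "low", "x": 213, "y": 18, "h": 1806},
{"id": "L4", "type": "low", "x": 584, "y": 275, "h": 1807},
{"id": "L5", "type": "low", "x": 591, "y": 17, "h": 1813},
{"id": "L6", "type": "low", "x": 23, "y": 320, "h": 1823},
{"id": "L7", "type": "low", "x": 381, "y": 17, "h": 1829},
{"id": "L8", "type": "low", "x": 434, "y": 591, "h": 1848},
{"id": "K1", "type": "saddle", "x": 441, "y": 504, "h": 2282},
{"id": "K2", "type": "saddle", "x": 311, "y": 453, "h": 2191},
{"id": "K3", "type": "saddle", "x": 480, "y": 530, "h": 2184},
{"id": "K4", "type": "saddle", "x": 468, "y": 573, "h": 2156},
{"id": "K5", "type": "saddle", "x": 522, "y": 420, "h": 2135},
{"id": "K6", "type": "saddle", "x": 440, "y": 75, "h": 2126},
{"id": "K7", "type": "saddle", "x": 290, "y": 525, "h": 2093},
{"id": "K8", "type": "saddle", "x": 591, "y": 453, "h": 2071},
{"id": "K9", "type": "saddle", "x": 309, "y": 33, "h": 2045},
{"id": "K10", "type": "saddle", "x": 591, "y": 228, "h": 2033},
{"id": "K11", "type": "saddle", "x": 17, "y": 236, "h": 2024}],
"edges": [["K1", "S2"], ["K1", "L4"], ["K1", "L8"], ["K2", "S1"], ["K2", "S2"], ["K2", "L4"], ["K2", "L1"], ["K3", "S1"], ["K3", "S2"], ["K3", "L2"], ["K3", "L8"], ["K4", "S1"], ["K4", "L2"], ["K4", "L8"], ["K5", "S1"], ["K5", "S2"], ["K5", "L4"], ["K6", "S1"], ["K6", "L4"], ["K6", "L3"], ["K7", "S1"], ["K7", "S2"], ["K7", "L1"], ["K8", "S1"], ["K8", "L2"], ["K8", "L4"], ["K9", "S1"], ["K9", "L3"], ["K9", "L7"], ["K10", "S1"], ["K10", "L4"], ["K10", "L5"], ["K11", "S1"], ["K11", "L3"], ["K11", "L6"]]}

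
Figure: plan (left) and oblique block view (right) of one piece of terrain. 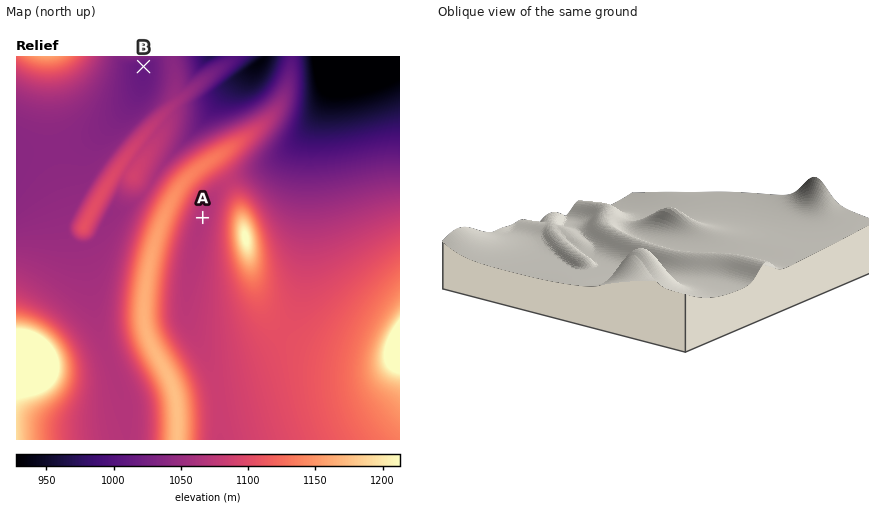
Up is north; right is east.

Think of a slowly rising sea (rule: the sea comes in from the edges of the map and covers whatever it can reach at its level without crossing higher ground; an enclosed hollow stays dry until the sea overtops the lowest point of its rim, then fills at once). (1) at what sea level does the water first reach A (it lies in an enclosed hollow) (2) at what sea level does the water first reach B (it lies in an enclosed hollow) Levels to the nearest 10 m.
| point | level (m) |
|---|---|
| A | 1080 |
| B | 1030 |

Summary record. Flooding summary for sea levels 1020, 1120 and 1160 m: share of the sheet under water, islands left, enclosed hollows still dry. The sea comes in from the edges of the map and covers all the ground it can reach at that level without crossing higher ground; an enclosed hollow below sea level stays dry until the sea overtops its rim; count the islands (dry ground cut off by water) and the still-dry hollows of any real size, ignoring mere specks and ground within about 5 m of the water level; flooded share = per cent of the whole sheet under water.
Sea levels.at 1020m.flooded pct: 12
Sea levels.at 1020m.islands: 0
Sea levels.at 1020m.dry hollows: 1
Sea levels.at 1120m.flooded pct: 82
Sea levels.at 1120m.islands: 1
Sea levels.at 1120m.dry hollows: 0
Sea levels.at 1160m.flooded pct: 94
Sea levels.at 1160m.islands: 1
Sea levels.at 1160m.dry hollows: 0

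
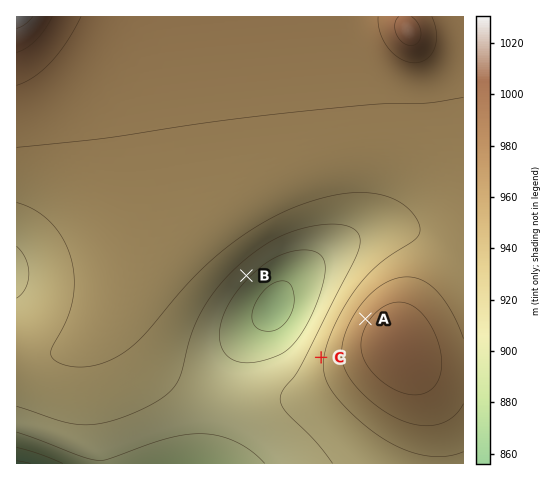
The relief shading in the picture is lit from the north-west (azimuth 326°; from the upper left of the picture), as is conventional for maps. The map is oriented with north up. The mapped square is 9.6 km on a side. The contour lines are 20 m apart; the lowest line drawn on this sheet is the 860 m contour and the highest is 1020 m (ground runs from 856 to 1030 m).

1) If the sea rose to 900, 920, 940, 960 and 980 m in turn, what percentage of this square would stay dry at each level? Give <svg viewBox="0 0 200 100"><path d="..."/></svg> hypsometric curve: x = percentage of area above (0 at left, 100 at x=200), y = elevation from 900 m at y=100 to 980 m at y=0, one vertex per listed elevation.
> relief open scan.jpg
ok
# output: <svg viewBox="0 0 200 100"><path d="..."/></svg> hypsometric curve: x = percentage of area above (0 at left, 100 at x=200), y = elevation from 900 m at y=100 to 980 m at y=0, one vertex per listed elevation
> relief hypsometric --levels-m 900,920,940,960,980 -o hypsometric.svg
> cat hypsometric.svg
<svg viewBox="0 0 200 100"><path d="M187 100l-23-25-34-25-69-25-50-25"/></svg>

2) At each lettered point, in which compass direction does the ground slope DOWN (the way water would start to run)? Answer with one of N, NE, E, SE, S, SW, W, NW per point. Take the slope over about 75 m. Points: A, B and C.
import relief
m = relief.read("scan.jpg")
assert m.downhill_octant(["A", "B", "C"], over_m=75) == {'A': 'NW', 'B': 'SE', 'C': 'W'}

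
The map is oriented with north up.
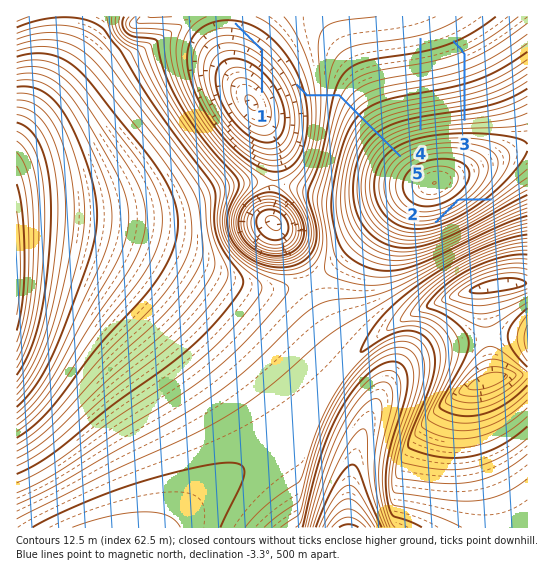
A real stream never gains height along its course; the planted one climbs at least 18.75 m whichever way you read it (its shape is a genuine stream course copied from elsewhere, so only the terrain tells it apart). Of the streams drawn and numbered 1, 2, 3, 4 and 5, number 2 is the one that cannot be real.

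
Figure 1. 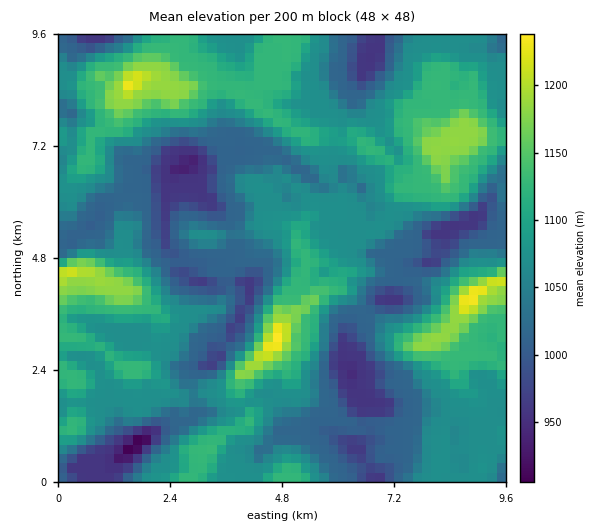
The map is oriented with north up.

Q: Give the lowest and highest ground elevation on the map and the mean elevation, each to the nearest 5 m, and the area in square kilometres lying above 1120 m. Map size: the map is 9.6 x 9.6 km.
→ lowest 900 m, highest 1240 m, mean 1065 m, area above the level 23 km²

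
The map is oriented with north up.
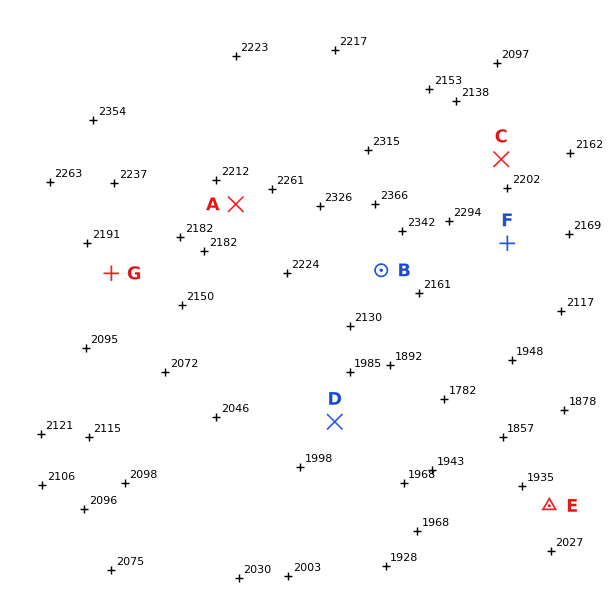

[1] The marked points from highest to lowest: B A C D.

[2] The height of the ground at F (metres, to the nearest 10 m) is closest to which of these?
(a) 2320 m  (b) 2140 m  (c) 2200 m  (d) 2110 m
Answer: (c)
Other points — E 1970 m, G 2160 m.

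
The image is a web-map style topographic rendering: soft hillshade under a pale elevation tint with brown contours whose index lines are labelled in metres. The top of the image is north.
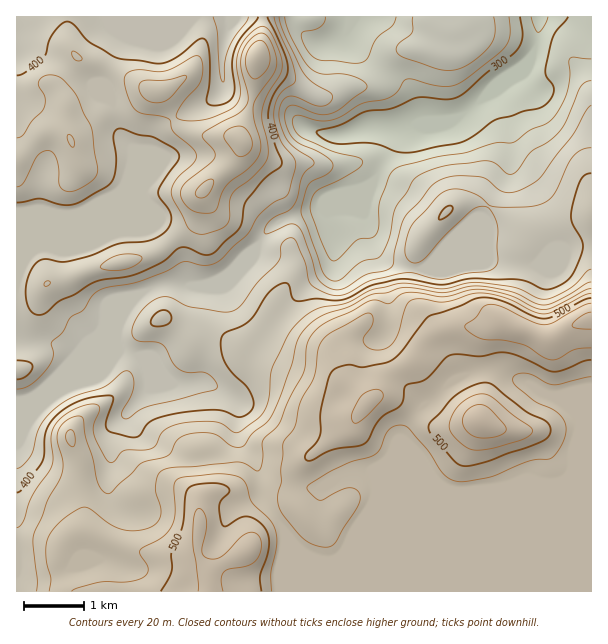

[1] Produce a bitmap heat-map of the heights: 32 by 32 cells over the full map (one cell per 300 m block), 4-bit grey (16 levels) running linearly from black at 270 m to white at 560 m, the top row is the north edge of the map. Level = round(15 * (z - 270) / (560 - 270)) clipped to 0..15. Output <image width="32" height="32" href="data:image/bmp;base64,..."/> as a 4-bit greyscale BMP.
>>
<image width="32" height="32" href="data:image/bmp;base64,Qk12AgAAAAAAAHYAAAAoAAAAIAAAACAAAAABAAQAAAAAAAACAAATCwAAEwsAABAAAAAAAAAAAAAAABEREQAiIiIAMzMzAERERABVVVUAZmZmAHd3dwCIiIgAmZmZAKqqqgC7u7sAzMzMAN3d3QDu7u4A////AImru7vM3dy7u7u7u7u7u7uJqqq7zd3cu7u7u7u7u7u7iqqru83d3bu7u7u7u7u7u4mqqqq83My7u7u7u7u7u7uJmqmarNzLu7u7u7u7u7u7eJmZmqzMuru7u7u7u7u7u2eZmJqru7q7u7u7u7u7u7tnmoiJmaqau8u7u7vMzLu7V5mHd4mZiavMzLu83u3cu1aJhmd4h3irzN3LvN/t3LtVZ3ZmZmZnmszd3Lze3Lu7ZVVWZVVmd4q8zdzLzMu7u3ZVVVVWZneJvMzMzMy7vMxmVVVVZmd3iau7vMzMzN3dZmVVZmZnd3iru7vM3d7u7mdmVVZ2Zmd3iaurzM3dy853dmVVZVVWd2ZomqmruoebeIh3ZlVVVWZURWZmZ3dmeGd3eId2ZlVmQzRFZmZmZmdmZmd3d3dlVkIjNWZmZmZnZmZmZniIdVQyIjVnZmZmd3d3ZmZ5mHZUMiI0VmZmZmeHiHdmeamHZTIiM0VlVFVnh4iHZniZmHZEMiM0RERFZoiJh2Z3ial1QyIiIiMzNFaImId3eJqpYyERERERIjNFiIh3eIh4mFMzIRERERIiNXiId4mYdollVUMyIiERETR4h3eJmXaKhkRDMzMyEREjZ3h3d3h2mpUzMzNEQyESI2Z3dmZmdnp0IiI0REQyESJmd2ZmZmVnYzIiI0REQhEi"/>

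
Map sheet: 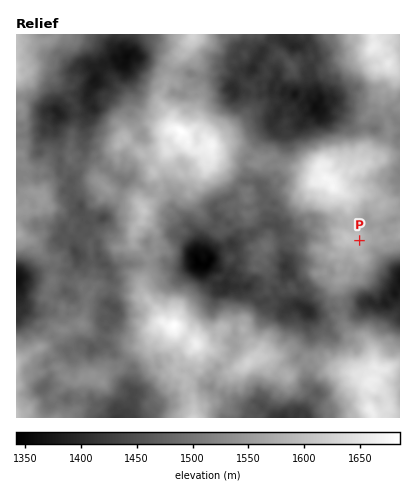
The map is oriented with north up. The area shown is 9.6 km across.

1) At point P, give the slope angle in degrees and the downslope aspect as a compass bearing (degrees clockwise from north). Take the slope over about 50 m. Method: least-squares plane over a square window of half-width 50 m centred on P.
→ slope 8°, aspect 110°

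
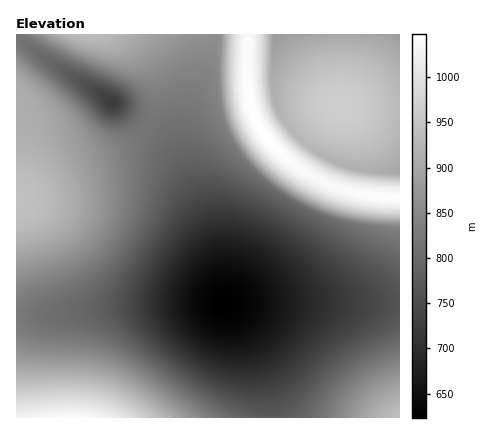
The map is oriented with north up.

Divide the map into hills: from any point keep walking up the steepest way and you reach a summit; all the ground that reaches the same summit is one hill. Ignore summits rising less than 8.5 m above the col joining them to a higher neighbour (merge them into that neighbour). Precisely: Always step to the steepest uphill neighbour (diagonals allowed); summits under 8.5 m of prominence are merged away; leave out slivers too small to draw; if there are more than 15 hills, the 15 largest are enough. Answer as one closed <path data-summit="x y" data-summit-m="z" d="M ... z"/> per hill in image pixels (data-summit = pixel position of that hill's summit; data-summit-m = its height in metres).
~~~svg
<path data-summit="18 202" data-summit-m="944" d="M18 38l-2 0 0 278 34-1 106-10 68-1-3-34-12-44-15-36-23-40-25-24-46-33-62-39z"/><path data-summit="260 128" data-summit-m="1048" d="M276 34l-60 0-4 18-19 42-8 28 0 32 31 92 7 36 1 22 176-2 0-130-36-2-22-5-22-11-28-22-10-14-8-22-1-26z"/><path data-summit="70 418" data-summit-m="1041" d="M224 304l-68 1-106 10-34 1 0 102 256 0-3-26-15-44-16-30z"/><path data-summit="400 418" data-summit-m="939" d="M400 302l-175 2 13 14 16 30 13 36 5 34 128 0z"/><path data-summit="340 106" data-summit-m="967" d="M400 34l-124 0-3 36 1 26 4 14 14 22 28 22 22 11 32 6 26 0z"/><path data-summit="86 34" data-summit-m="939" d="M216 34l-198 0 0 2 20 18 62 39 62 46 20 27 24 52-21-64-1-26 9-34 19-42z"/>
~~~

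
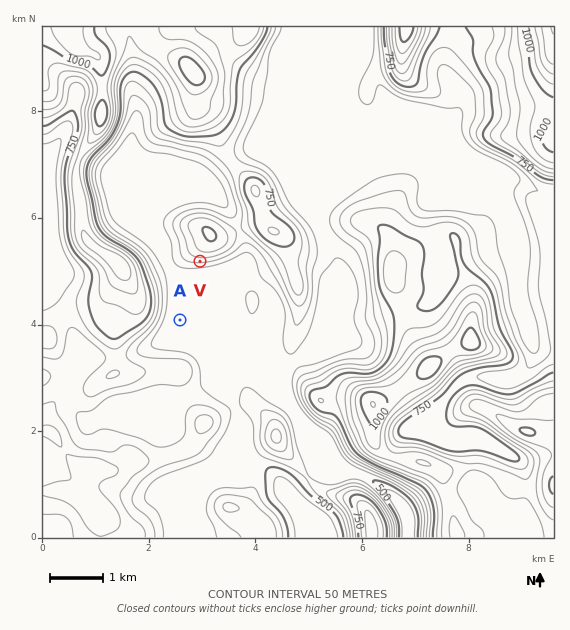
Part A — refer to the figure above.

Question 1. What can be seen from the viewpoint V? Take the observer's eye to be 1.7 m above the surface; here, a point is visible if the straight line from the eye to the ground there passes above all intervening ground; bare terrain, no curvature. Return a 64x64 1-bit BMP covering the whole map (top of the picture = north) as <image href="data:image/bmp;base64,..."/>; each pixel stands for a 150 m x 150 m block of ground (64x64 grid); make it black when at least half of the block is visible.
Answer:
<image width="64" height="64" href="data:image/bmp;base64,Qk0+AgAAAAAAAD4AAAAoAAAAQAAAAEAAAAABAAEAAAAAAAACAAATCwAAEwsAAAIAAAAAAAAA////AAAAAAAAAAAAAYAAAAAgABwBgAAAAMAAPAGAAAADgAB4AcAAAAEAAfADwAAAAAAA8B+AAAAAAABgHwAAAAAAAGAeAAAAAcAAYBwAAAAH+ABgOAAAAAB4AEAwAAAAACBgIGCAAAAAAAA4YYAAAAAAABzBgAAAAAAYHoOAAAAAAD8fA4AAAAAAP//HgAAAAAAf///AAAAAAB////AAAAAAH////AAAAHgf////AAAAP/////8AAAAf//4Cf4AAAA//3gA/4AAAB//OAB/8AAAD/8MAD3wAAAP/wwAADAAAB//DAAAEAAAH/8MAAAAAAAf/5wAAAAAAD//nAAAAAAAP//8AAAAAAB///wAAAAAAP//+AAAAAAA8EB4AAAAAAHgADgAAAAAB4AAMAAAAAAMAAAAAAAAABgAAAAAAAAAAAAAAAAAAAAAAAAAAAAAAAAAAAAAAAAAAAAAAAAAAAAAAAAAAAAAAAAAAAAAAAAAAAAAAAAAAAAAAAAAAAAAAAAAAAAAAAAAAAAAAAAAAAAAAAAAAAAAAAAAAAAAAAAAAAAAAAAAAAAAAAAAAAAAAAAAAAAAAAAAAAAAAAAAAAAAAAAAAAAAAAAAAAAAAAAAAAAAAAAAAAAAAAAAAAAAAAAAAAAAAAAAAAAAAAAAAAAAAAAAAAAAAAAAAAAAAAAAAAAAAAAAAAA=="/>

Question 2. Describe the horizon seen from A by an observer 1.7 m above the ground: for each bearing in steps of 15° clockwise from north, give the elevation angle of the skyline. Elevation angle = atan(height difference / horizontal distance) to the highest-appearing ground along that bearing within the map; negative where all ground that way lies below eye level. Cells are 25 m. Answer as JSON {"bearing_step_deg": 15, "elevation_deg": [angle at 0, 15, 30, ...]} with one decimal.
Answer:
{"bearing_step_deg": 15, "elevation_deg": [5.7, 7.6, 6.3, 6.6, 4.7, 4.8, 4.7, 5.8, 6.4, 3.6, 0.5, 4.1, 7.1, 6.5, 6.0, 6.5, 6.3, 12.3, 18.4, 21.0, 20.2, 15.9, 6.5, 5.3]}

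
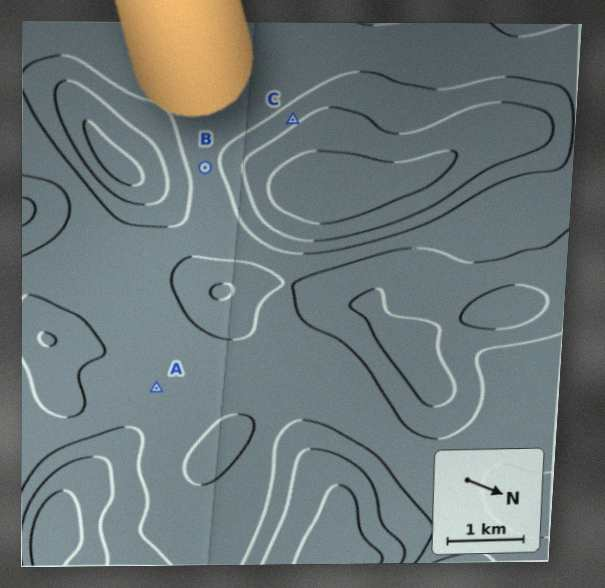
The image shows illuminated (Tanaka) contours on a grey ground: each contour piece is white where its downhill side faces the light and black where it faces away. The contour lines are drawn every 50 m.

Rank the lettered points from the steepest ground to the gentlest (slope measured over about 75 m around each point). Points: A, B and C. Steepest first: C B A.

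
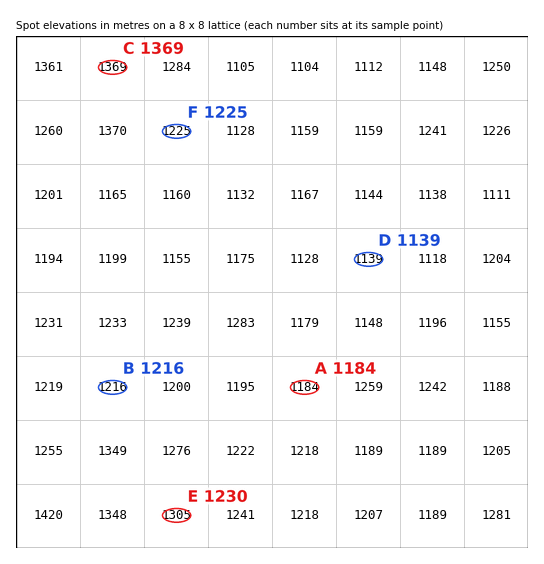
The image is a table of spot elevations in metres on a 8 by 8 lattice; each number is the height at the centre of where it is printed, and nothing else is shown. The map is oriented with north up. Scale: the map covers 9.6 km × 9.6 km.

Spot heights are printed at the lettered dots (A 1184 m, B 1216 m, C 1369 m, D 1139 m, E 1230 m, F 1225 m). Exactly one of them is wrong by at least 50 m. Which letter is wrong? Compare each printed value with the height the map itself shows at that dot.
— E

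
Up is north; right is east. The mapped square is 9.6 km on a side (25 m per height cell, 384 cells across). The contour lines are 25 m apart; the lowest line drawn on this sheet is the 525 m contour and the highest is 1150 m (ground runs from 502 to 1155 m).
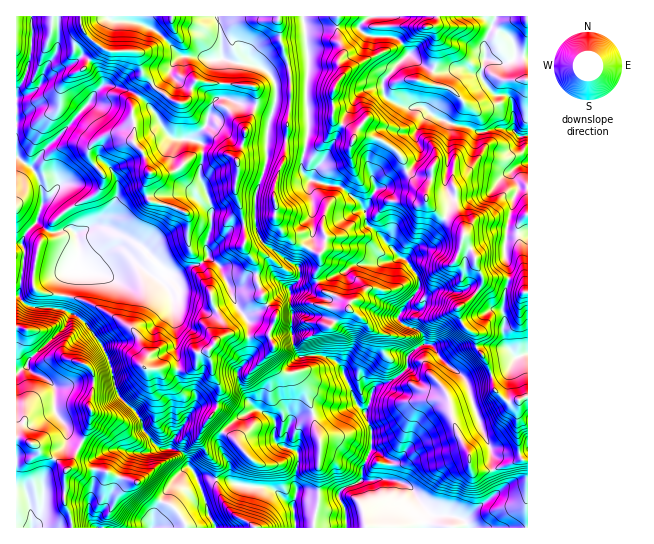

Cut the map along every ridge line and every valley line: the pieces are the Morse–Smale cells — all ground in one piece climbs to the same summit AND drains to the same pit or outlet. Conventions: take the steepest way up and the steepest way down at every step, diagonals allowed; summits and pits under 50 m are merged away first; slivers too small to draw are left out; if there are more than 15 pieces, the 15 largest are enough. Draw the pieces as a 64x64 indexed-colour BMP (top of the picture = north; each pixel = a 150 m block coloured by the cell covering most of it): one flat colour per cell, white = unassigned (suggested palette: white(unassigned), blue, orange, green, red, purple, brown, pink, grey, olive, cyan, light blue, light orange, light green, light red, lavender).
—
<image width="64" height="64" href="data:image/bmp;base64,Qk12CAAAAAAAAHYAAAAoAAAAQAAAAEAAAAABAAQAAAAAAAAIAAATCwAAEwsAABAAAAAAAAAA////ALR3HwAOf/8ALKAsACgn1gC9Z5QAS1aMAMJ34wB/f38AIr28AM++FwDox64AeLv/AIrfmACWmP8A1bDFADMzMzMzMzMzMAAAAAAAAAAAAAERERERERERERERERERMzMzMzMzMzMwAAAAAAAAAAAAARERERERERERZmEREREzMzMzMzMzMzMAAAAAAAAAAAAAERERERERFmZmZhERETMzMzMzMzMzMwAAAAAAAAAAAAARERERERFmZmZmYRERMzMzMzMzMzMwAAAAAAAAAAAAABEREREREWZmZmZmEREzMzMzMzMzMAAAAAAAAAAAAAAAEREREREWZmZmZmYRETMzMzMzMzMzAAAAAAAAAAAAAAARERERZmZmZmZmZhERMzMzMzMzMzMwAAAAAAAAAAAAABEREREWZmZmZmZmEREzMzMzMzMzMzMwAAAAAAAREQAAEREREWZmZmZmZmERETMzMzMzMzMzMzMAAAAAAREREREREREWZmZmZmZmYRERMzMzMzMzMzM0QRAAAAAREREREREREWZmZmZmZmZhEREzMzMzMzMzMzREEAAAARERERERERERFmZmZmZmZmERETMzMzMzMzMzRERBEAERERERERERERFmZmZmZmZmERERMzMzMzMzMzNEREEREREREREREREREWZmZmZmZmYREREzMzMzMzMzNERERBERFEERERERERERZmZmZmZmYRERETMzMzMzMzNEREREREREQRERERERERlmZmZmZmZhERERMzMzMzMzNERERERERERBERERERERmWZmZmZmZmEREREzMzMzMzNERERERERERBERERERERGZlmZmZmZmYRERETMzMzMzM0REREREREREERERERERGZmZlmZmZmYAERERMzMzMzMzREREREREREQREREREREZmZmZZmZmYAAAAREDMzMzMzNEREREREREREEREREREZmZmZmWZmaIAAAAEQAzMzMzNEREREREREREQRERERGZmZmZmZZmaIgAAAABAAMzMzM0RERERERERERBEREZmZmZmZmZmWaIiIgAAAAAADMzM0REREREREREREERERmZmZmZmZmZmIiIiIiAAAAAAzMzREREREREREREQRERGZmZmZmZmZmIiIiIiIAAAAAAMzRERERERERERERBEREZmZmZmZmZiIiIiIiIgAAAAAAEREREREREREREREERERmZmZmZmZmIiIiIiIiAAAAAAkREREREREREREREERERmZmZmZmZmYiIiIiIiIAAAiIiREREREREREREREERERGZmZmZmZmZmIiIiIiIgAAiIiJEREREREREREREQREREXmZmZmZmZmZiIiIiIiAACIiIkRERERERERERERLEREbt3mZmZmZmZmIiIiIiIAAIiIiJERERERFRERERLuxEbu3d3eZmZmZmYiIiIiqqgAiIiIkUAAERAVVVEREu7u7u7d3d3eZmZmYiIiIiKqqACIiIiJVAAAABVVVVUu7u7u7d3d3d3d3eZiIiIiKqqAAIiIiIlVVAABVVVVVu7u7u3d3d3d3d3d4iIiIiIqqoAAiIiIiVVVVVVVVVVW7u7u3d3d3d3d3d4iIiIiIqqqgACIiIiJVVVVVVVVVVbu7u3d3d3d3d3d3iIiIiIiqqqAAIiIiIiVVVVVVVVVVu7u7d3d3d3d3d4iIiIiIiKqqoAAiIiIiIiVVVVVVVVW7u7t3d3d3d3d3iIiIiIiqqqqqACIiIiIiIlVVVVVVVbu7u3d3d3d3d3eIiIiIiqqqqqoAIiIiIiIiVVVVVVVVu7u7d3d3d3d3fIiIiIiqqqqqqgAiJSIiIiIlVVVVVVW7u7t3d3d3d3fMiIiIiqqqqqqqACIlUiIiIiVVVVVVVbu7u3d3d3d3fMzIiIiqqqqqqqqgIiVVVSIiJVVVVVVbu7u7t3d3fMzMzMzIiKqqqqqqqgAiVVVVUiJVVVVVVVu7u7u3d3fMzMzMzMzKqqqqqqqqACJVVVVVJVVVVVVVW7u7u7d3d8zMzMzMzM6qqqqqqqqgIiVVVVVVVVVVVVVbu7u7t3d3zMzMzMzM7qqqqqqqqqoiIlVVVVVVVVVVVVu7u7u3d3fMzMzMzM7uqqqqqqqqqiIiJVVVVVVVVVVVu7u7u7d3d8zMzMzM7u6qqqqqqqqqIiIiVVVVVVVVUiIru7u7t3d3fMzM7u7u7qqqqqqqqt0iIiIlVVVVVVUiIiK7u7u7d3d8zM7u7u7u6qqt3d3d3SIiIiJVVVVVVSIiIru7u7t3d3zM7u7u7u7q3d3d3d3dIiIiIlVVVVVSIiIiu7u7Ind3zMzu7u7u7u3d3d3d3d0iIiIiJVVVVSIiIiIrsiIid3fMzO7u7u3d3d3d3d3d3SIiIiIiVVUiIiIiIiIiIiInd8zM7u7u3d3d3d3d3d3dAiIiIiIiIiIiIiIiIiIiInd3zMzu7u7d3d3d3d3d3d0CIiIiIiIiIiIiIiIiIiIid3fMzM7u7t3d3d3d3d3d3QIiIiIiIiIiIiIiIiIiIiAHd3zMzu7u7d3d////3d3dACIiIiIiIiIiIiIiIgAAAAAADMzu7u7u3f/////wAN0AIiIiIiIiIiIiAAAAAAAAAADMzM7u7u7v//////AAAAAiIiIiIiIiIiAAAAAAAAAAAMzMzu7u7v//////8AAAACIiIiIiIiIiAAAAAAAAAAAAzMzu7u7////////wAAAAIiIiIiIiIiAAAAAAAAAAAADMzO7v//////////AAAAAiIiIiIiIAAAAAAAAAAAAAAMzM7u7//////////wAA"/>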